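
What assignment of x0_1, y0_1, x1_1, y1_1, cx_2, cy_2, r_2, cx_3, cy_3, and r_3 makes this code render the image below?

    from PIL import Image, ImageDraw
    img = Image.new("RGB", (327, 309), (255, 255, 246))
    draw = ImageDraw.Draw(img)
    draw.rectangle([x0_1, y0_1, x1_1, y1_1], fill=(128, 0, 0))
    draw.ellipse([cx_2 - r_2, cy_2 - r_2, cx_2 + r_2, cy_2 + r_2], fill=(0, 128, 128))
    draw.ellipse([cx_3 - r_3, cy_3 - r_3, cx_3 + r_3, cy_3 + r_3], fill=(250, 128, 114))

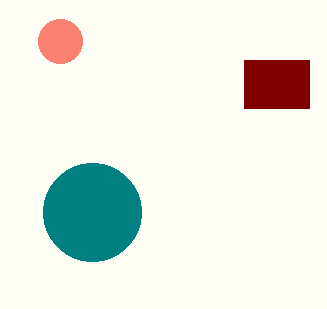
x0_1 = 244, y0_1 = 60, x1_1 = 309, y1_1 = 108, cx_2 = 92, cy_2 = 212, r_2 = 49, cx_3 = 60, cy_3 = 41, r_3 = 22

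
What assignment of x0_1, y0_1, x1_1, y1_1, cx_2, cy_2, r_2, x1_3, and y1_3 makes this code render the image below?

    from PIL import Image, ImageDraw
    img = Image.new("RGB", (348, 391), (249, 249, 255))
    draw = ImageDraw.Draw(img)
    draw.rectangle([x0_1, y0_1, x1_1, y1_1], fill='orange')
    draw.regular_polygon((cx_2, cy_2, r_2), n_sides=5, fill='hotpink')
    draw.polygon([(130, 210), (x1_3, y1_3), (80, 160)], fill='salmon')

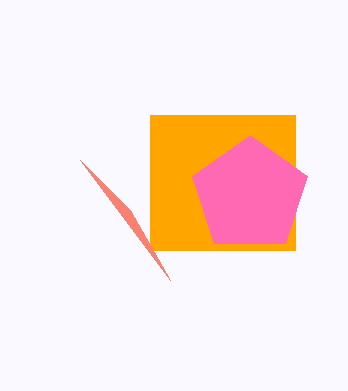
x0_1 = 150, y0_1 = 115, x1_1 = 295, y1_1 = 250, cx_2 = 250, cy_2 = 195, r_2 = 60, x1_3 = 170, y1_3 = 280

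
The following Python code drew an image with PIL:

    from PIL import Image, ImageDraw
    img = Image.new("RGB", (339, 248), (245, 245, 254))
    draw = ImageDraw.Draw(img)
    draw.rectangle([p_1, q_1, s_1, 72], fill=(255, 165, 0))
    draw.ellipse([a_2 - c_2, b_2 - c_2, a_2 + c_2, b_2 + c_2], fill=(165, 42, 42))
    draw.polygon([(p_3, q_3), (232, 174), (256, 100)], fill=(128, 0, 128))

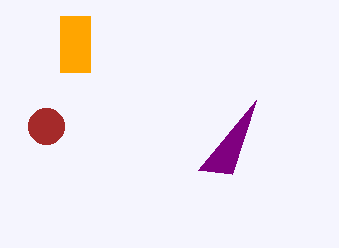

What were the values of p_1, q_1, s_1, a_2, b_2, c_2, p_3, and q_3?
p_1 = 60
q_1 = 16
s_1 = 90
a_2 = 46
b_2 = 126
c_2 = 18
p_3 = 198
q_3 = 170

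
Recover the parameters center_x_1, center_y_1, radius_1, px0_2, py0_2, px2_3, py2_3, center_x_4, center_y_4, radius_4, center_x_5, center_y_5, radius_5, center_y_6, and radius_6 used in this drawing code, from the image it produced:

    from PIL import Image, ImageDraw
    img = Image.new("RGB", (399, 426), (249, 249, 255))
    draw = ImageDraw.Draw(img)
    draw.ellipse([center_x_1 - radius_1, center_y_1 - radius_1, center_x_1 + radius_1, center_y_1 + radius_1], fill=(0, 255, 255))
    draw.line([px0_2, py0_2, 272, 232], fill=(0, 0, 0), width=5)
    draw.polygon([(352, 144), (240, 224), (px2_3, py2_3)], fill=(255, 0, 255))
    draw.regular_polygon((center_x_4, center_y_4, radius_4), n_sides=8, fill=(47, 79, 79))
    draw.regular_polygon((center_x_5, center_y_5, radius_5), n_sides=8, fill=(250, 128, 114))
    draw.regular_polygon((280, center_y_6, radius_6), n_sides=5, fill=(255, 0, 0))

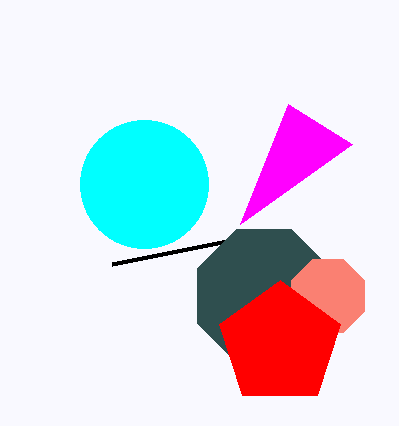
center_x_1 = 144; center_y_1 = 184; radius_1 = 64; px0_2 = 112; py0_2 = 264; px2_3 = 288; py2_3 = 104; center_x_4 = 264; center_y_4 = 296; radius_4 = 72; center_x_5 = 328; center_y_5 = 296; radius_5 = 40; center_y_6 = 344; radius_6 = 64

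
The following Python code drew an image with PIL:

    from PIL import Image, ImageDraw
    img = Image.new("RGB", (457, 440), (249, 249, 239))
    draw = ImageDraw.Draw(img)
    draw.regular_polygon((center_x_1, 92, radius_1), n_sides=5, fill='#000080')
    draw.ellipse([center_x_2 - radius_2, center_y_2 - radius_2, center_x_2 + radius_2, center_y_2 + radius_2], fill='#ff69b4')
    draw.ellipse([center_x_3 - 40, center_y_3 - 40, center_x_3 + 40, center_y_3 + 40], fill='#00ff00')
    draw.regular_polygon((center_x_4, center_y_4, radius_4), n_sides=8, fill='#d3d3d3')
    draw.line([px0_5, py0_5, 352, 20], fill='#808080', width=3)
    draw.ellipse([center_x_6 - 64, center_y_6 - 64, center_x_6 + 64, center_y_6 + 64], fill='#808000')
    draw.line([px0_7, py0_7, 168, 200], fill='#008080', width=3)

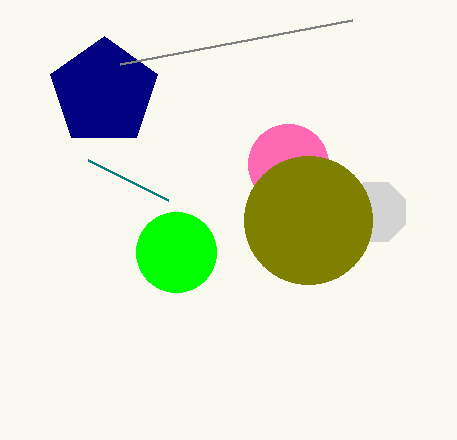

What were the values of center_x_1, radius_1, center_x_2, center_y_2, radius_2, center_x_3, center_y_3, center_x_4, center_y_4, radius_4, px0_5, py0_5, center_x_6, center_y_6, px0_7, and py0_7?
center_x_1 = 104
radius_1 = 56
center_x_2 = 288
center_y_2 = 164
radius_2 = 40
center_x_3 = 176
center_y_3 = 252
center_x_4 = 376
center_y_4 = 212
radius_4 = 32
px0_5 = 120
py0_5 = 64
center_x_6 = 308
center_y_6 = 220
px0_7 = 88
py0_7 = 160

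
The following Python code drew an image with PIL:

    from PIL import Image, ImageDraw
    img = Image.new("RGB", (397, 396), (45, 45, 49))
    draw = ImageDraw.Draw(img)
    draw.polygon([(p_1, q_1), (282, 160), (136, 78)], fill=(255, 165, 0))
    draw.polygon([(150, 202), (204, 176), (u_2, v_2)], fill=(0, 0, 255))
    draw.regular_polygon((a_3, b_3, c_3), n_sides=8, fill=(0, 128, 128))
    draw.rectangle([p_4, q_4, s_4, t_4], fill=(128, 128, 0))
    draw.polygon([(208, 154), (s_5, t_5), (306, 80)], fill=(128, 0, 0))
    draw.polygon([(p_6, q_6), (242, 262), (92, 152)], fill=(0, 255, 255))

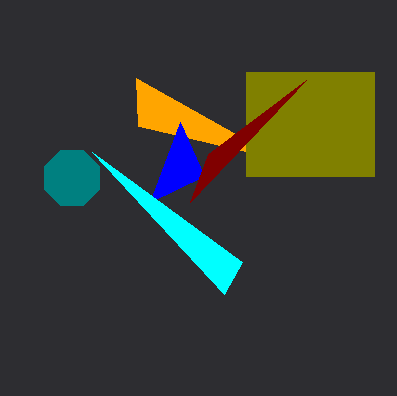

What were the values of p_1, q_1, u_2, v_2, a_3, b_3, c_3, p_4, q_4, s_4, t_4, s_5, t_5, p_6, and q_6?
p_1 = 138; q_1 = 126; u_2 = 180; v_2 = 122; a_3 = 72; b_3 = 178; c_3 = 30; p_4 = 246; q_4 = 72; s_4 = 374; t_4 = 176; s_5 = 190; t_5 = 202; p_6 = 224; q_6 = 294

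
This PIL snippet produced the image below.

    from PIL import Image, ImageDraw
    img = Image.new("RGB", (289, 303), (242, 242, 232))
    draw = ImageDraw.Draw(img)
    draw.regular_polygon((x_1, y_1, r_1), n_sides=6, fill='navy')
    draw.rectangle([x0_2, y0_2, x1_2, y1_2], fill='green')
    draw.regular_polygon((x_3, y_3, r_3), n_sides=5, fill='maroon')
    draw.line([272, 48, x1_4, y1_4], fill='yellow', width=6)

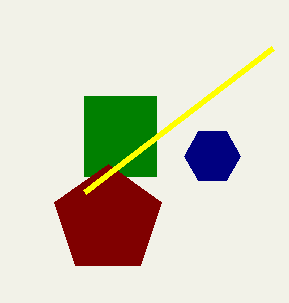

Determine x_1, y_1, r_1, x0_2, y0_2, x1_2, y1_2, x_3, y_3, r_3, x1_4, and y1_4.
x_1 = 212
y_1 = 156
r_1 = 28
x0_2 = 84
y0_2 = 96
x1_2 = 156
y1_2 = 176
x_3 = 108
y_3 = 220
r_3 = 56
x1_4 = 84
y1_4 = 192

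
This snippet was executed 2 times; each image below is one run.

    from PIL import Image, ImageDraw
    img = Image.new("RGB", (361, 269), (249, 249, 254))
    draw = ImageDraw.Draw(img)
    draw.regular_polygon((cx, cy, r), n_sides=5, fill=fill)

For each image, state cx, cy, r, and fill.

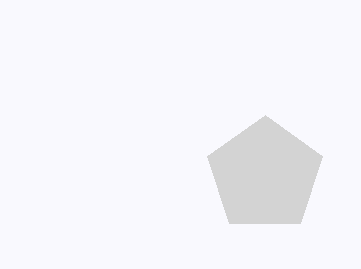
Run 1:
cx = 265; cy = 175; r = 60; fill = 'lightgray'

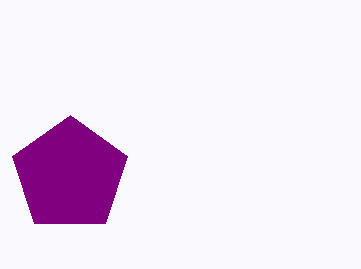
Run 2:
cx = 70; cy = 175; r = 60; fill = 'purple'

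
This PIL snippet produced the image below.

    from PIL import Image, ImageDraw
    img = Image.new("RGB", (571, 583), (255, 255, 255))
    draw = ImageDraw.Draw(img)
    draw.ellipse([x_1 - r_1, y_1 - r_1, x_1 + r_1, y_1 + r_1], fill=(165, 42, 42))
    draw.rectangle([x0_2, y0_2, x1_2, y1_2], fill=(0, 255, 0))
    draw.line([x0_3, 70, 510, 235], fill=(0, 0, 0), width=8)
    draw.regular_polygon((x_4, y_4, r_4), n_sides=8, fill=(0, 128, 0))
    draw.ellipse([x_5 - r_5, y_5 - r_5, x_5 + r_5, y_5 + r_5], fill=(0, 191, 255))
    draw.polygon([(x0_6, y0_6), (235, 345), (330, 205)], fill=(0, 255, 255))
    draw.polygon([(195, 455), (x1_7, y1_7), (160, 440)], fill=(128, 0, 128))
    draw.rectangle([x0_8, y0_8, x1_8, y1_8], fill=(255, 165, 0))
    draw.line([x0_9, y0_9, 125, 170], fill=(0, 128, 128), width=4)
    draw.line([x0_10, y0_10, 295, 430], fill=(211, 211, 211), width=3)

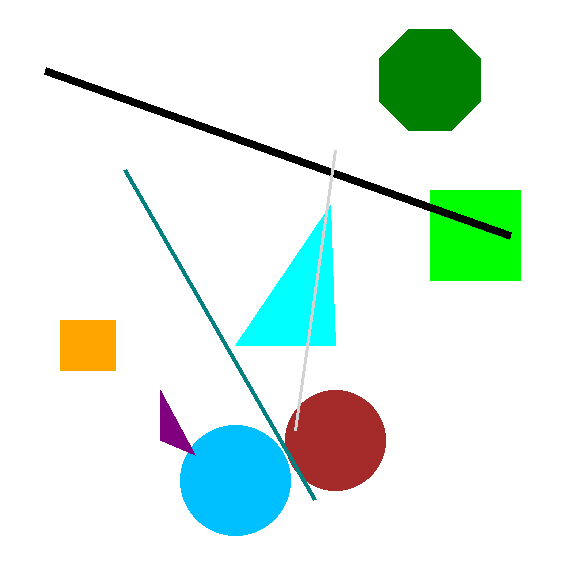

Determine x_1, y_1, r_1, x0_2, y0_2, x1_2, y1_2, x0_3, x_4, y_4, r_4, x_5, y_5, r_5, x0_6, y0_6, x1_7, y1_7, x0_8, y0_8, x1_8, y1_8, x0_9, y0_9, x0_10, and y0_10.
x_1 = 335; y_1 = 440; r_1 = 50; x0_2 = 430; y0_2 = 190; x1_2 = 520; y1_2 = 280; x0_3 = 45; x_4 = 430; y_4 = 80; r_4 = 55; x_5 = 235; y_5 = 480; r_5 = 55; x0_6 = 335; y0_6 = 345; x1_7 = 160; y1_7 = 390; x0_8 = 60; y0_8 = 320; x1_8 = 115; y1_8 = 370; x0_9 = 315; y0_9 = 500; x0_10 = 335; y0_10 = 150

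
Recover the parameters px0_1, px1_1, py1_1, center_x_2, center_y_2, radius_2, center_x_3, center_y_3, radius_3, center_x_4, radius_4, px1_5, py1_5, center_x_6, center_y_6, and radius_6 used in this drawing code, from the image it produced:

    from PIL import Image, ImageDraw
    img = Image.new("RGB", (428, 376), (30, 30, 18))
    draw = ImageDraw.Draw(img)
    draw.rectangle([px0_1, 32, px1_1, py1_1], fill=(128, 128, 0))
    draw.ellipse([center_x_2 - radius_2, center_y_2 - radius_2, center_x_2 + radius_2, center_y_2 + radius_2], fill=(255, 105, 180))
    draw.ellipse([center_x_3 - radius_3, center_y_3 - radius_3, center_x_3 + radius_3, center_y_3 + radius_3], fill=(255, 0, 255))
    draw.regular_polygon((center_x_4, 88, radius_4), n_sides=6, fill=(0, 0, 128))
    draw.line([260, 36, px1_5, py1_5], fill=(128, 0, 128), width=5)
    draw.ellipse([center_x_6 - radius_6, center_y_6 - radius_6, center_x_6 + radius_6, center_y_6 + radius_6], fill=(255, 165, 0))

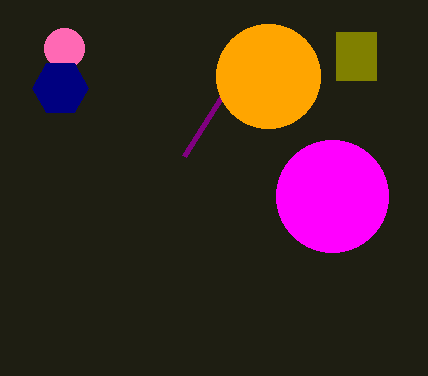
px0_1 = 336; px1_1 = 376; py1_1 = 80; center_x_2 = 64; center_y_2 = 48; radius_2 = 20; center_x_3 = 332; center_y_3 = 196; radius_3 = 56; center_x_4 = 60; radius_4 = 28; px1_5 = 184; py1_5 = 156; center_x_6 = 268; center_y_6 = 76; radius_6 = 52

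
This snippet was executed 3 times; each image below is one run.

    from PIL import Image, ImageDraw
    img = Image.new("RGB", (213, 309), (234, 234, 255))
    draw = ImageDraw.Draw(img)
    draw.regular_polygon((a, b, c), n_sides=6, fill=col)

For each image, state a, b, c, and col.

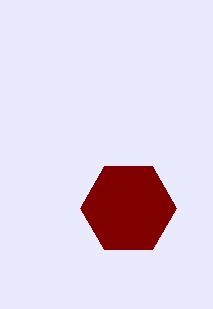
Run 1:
a = 128; b = 208; c = 48; col = 'maroon'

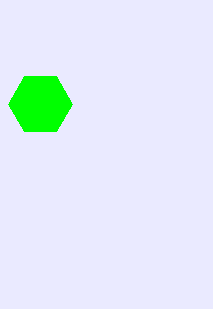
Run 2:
a = 40
b = 104
c = 32
col = 'lime'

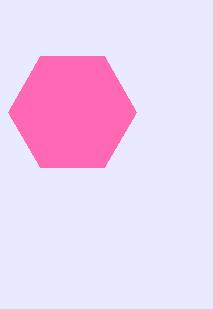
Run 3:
a = 72
b = 112
c = 64
col = 'hotpink'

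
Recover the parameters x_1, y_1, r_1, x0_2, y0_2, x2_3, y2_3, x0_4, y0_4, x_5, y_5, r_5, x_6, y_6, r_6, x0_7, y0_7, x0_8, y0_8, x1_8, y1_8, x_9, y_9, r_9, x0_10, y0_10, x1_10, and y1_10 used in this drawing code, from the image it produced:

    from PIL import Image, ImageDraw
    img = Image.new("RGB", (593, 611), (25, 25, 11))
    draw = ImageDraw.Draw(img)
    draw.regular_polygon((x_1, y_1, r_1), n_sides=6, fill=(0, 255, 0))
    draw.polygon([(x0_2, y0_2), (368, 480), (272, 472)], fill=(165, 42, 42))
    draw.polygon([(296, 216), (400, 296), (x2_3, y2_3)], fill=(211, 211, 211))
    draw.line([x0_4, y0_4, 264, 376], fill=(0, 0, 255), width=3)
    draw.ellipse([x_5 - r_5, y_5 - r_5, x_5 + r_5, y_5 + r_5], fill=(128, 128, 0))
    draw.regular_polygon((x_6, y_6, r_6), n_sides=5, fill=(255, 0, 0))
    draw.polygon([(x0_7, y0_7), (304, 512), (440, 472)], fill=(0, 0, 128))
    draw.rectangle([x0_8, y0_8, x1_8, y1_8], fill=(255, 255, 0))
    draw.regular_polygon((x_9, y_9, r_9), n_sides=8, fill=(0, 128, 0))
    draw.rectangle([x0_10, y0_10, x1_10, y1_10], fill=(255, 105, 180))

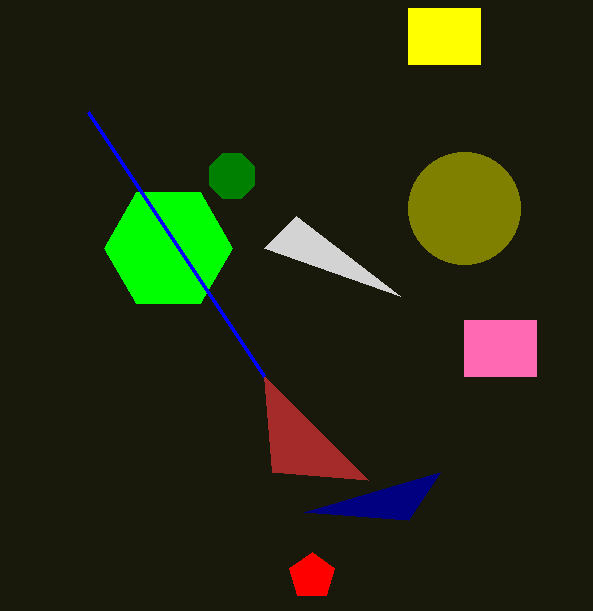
x_1 = 168; y_1 = 248; r_1 = 64; x0_2 = 264; y0_2 = 376; x2_3 = 264; y2_3 = 248; x0_4 = 88; y0_4 = 112; x_5 = 464; y_5 = 208; r_5 = 56; x_6 = 312; y_6 = 576; r_6 = 24; x0_7 = 408; y0_7 = 520; x0_8 = 408; y0_8 = 8; x1_8 = 480; y1_8 = 64; x_9 = 232; y_9 = 176; r_9 = 24; x0_10 = 464; y0_10 = 320; x1_10 = 536; y1_10 = 376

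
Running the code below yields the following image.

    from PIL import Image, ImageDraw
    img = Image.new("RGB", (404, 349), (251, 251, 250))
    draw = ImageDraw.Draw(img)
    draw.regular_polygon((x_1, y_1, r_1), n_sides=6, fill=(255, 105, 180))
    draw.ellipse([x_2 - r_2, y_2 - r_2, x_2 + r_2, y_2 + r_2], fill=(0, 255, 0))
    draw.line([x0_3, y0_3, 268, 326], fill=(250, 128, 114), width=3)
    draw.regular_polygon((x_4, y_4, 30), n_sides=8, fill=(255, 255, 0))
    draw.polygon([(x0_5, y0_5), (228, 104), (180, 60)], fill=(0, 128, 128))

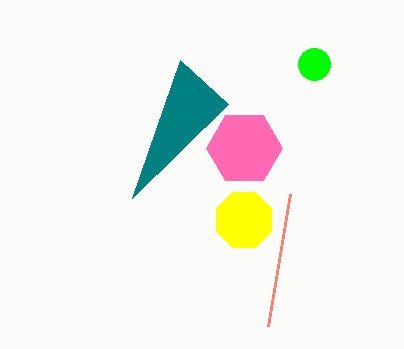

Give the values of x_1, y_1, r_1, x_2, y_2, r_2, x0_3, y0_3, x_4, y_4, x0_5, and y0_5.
x_1 = 244; y_1 = 148; r_1 = 38; x_2 = 314; y_2 = 64; r_2 = 16; x0_3 = 290; y0_3 = 194; x_4 = 244; y_4 = 220; x0_5 = 132; y0_5 = 198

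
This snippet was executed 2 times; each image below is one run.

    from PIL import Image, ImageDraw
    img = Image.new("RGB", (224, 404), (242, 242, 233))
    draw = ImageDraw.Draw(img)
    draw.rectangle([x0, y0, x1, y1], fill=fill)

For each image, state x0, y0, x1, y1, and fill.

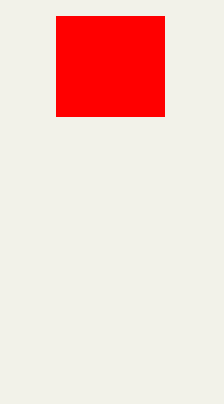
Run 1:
x0 = 56
y0 = 16
x1 = 164
y1 = 116
fill = 'red'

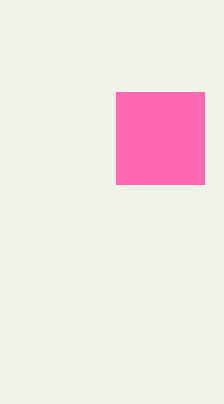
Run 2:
x0 = 116
y0 = 92
x1 = 204
y1 = 184
fill = 'hotpink'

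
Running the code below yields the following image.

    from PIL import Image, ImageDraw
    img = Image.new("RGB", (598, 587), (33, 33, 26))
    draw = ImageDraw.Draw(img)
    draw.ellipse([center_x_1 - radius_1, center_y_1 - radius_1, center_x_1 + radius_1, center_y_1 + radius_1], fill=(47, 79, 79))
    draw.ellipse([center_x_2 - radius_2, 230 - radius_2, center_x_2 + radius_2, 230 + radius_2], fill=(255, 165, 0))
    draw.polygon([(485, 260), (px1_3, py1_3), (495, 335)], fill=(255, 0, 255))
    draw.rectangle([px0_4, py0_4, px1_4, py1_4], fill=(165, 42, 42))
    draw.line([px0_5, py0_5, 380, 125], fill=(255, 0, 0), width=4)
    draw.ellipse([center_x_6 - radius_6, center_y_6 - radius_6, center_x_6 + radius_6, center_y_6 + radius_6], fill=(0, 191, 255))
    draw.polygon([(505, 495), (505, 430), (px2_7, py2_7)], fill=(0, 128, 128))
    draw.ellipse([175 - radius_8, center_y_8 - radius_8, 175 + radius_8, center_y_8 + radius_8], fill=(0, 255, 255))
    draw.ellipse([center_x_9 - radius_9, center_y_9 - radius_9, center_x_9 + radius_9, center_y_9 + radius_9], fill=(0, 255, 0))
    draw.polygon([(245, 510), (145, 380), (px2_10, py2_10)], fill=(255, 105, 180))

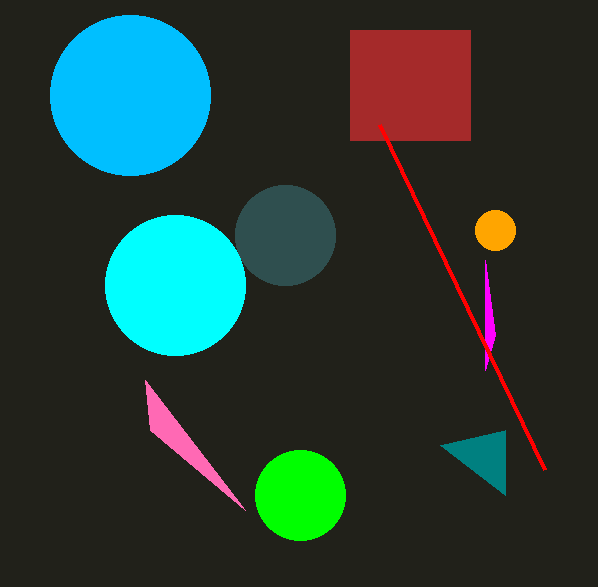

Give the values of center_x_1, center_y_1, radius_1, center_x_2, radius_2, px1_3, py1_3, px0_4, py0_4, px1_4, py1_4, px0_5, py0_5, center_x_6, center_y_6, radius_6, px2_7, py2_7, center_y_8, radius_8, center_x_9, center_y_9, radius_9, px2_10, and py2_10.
center_x_1 = 285, center_y_1 = 235, radius_1 = 50, center_x_2 = 495, radius_2 = 20, px1_3 = 485, py1_3 = 370, px0_4 = 350, py0_4 = 30, px1_4 = 470, py1_4 = 140, px0_5 = 545, py0_5 = 470, center_x_6 = 130, center_y_6 = 95, radius_6 = 80, px2_7 = 440, py2_7 = 445, center_y_8 = 285, radius_8 = 70, center_x_9 = 300, center_y_9 = 495, radius_9 = 45, px2_10 = 150, py2_10 = 430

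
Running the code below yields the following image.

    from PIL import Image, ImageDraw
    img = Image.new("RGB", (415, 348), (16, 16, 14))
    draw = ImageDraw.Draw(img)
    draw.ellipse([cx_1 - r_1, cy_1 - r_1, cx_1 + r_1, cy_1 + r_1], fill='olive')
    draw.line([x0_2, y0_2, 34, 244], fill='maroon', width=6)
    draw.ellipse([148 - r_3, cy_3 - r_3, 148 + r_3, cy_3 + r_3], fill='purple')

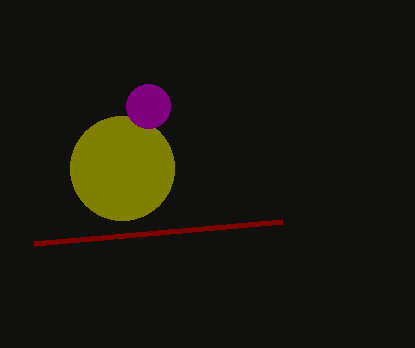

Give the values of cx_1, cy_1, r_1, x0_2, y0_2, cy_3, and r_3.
cx_1 = 122
cy_1 = 168
r_1 = 52
x0_2 = 282
y0_2 = 222
cy_3 = 106
r_3 = 22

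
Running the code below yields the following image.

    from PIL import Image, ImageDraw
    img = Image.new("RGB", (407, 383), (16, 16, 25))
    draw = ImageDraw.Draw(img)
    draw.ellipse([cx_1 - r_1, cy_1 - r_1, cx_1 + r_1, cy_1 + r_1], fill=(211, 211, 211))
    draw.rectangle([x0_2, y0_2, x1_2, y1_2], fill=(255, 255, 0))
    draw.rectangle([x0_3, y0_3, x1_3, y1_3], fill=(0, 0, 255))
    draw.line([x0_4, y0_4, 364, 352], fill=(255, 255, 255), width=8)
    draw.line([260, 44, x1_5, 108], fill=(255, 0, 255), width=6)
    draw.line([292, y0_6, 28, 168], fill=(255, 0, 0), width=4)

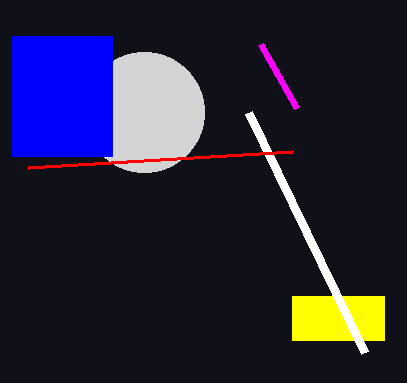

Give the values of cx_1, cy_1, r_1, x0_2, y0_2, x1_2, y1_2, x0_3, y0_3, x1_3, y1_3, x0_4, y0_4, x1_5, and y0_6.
cx_1 = 144; cy_1 = 112; r_1 = 60; x0_2 = 292; y0_2 = 296; x1_2 = 384; y1_2 = 340; x0_3 = 12; y0_3 = 36; x1_3 = 112; y1_3 = 156; x0_4 = 248; y0_4 = 112; x1_5 = 296; y0_6 = 152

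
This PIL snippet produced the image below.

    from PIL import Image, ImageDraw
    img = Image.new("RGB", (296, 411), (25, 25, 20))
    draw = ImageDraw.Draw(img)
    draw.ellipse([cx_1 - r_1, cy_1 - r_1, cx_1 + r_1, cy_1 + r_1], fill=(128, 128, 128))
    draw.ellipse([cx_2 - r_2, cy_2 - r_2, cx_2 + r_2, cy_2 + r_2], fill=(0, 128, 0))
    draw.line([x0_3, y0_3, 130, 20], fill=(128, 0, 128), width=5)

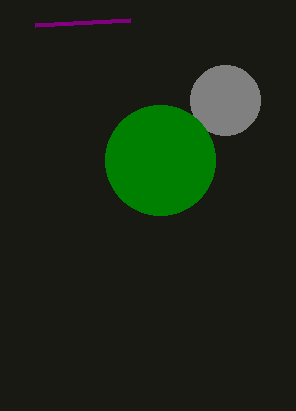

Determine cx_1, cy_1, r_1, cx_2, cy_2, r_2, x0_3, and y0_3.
cx_1 = 225, cy_1 = 100, r_1 = 35, cx_2 = 160, cy_2 = 160, r_2 = 55, x0_3 = 35, y0_3 = 25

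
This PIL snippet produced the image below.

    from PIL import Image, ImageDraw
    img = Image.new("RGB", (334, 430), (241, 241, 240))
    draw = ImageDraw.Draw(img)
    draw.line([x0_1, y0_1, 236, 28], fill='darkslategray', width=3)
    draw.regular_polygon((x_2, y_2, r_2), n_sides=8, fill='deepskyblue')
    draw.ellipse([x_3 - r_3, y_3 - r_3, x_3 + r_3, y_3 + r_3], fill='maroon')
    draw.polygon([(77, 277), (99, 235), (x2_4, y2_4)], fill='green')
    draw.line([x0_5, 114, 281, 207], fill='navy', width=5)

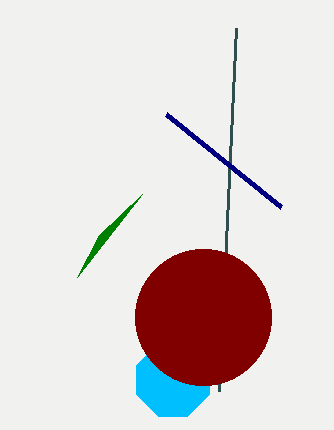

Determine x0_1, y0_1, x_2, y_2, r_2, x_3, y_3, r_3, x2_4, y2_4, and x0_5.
x0_1 = 219, y0_1 = 391, x_2 = 173, y_2 = 380, r_2 = 39, x_3 = 203, y_3 = 317, r_3 = 68, x2_4 = 142, y2_4 = 194, x0_5 = 166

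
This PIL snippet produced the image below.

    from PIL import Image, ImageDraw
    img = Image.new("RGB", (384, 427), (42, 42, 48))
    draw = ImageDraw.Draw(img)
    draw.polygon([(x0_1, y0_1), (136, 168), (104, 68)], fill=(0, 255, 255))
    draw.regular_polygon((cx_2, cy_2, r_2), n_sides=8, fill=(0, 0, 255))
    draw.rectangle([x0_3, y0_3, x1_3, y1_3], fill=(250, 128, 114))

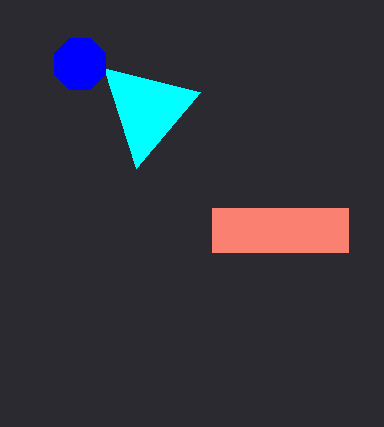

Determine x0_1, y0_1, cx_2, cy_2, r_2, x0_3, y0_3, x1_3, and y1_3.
x0_1 = 200, y0_1 = 92, cx_2 = 80, cy_2 = 64, r_2 = 28, x0_3 = 212, y0_3 = 208, x1_3 = 348, y1_3 = 252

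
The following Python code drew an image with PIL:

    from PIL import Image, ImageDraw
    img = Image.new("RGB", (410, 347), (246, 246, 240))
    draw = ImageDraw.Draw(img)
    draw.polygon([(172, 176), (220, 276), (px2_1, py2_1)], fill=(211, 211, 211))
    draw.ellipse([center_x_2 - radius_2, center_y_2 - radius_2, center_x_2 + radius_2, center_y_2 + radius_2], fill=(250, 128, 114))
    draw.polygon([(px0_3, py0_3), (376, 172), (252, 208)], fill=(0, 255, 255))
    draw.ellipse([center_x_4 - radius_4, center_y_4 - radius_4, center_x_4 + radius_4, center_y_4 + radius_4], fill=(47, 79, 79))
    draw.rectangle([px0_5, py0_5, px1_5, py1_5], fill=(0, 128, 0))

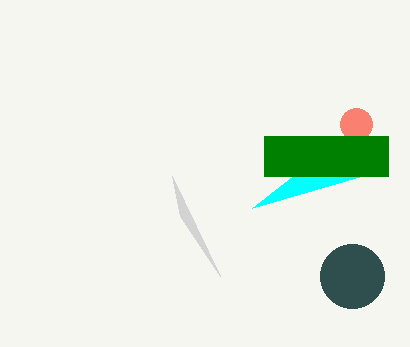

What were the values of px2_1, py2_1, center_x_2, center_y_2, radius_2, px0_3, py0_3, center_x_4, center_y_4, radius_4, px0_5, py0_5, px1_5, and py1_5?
px2_1 = 180; py2_1 = 216; center_x_2 = 356; center_y_2 = 124; radius_2 = 16; px0_3 = 344; py0_3 = 136; center_x_4 = 352; center_y_4 = 276; radius_4 = 32; px0_5 = 264; py0_5 = 136; px1_5 = 388; py1_5 = 176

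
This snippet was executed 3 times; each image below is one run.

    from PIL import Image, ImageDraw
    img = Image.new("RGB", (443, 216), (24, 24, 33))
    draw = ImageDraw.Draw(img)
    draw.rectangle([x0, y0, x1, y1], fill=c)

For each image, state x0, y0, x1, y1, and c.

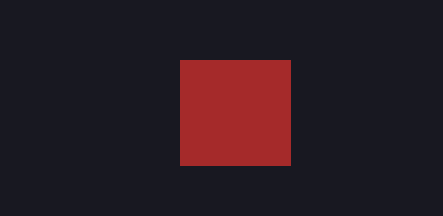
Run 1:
x0 = 180
y0 = 60
x1 = 290
y1 = 165
c = 'brown'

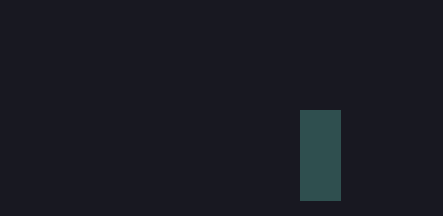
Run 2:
x0 = 300; y0 = 110; x1 = 340; y1 = 200; c = 'darkslategray'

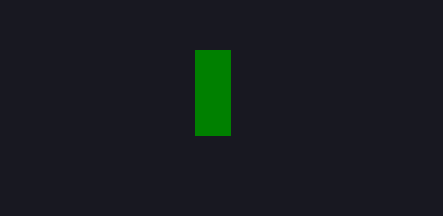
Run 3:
x0 = 195, y0 = 50, x1 = 230, y1 = 135, c = 'green'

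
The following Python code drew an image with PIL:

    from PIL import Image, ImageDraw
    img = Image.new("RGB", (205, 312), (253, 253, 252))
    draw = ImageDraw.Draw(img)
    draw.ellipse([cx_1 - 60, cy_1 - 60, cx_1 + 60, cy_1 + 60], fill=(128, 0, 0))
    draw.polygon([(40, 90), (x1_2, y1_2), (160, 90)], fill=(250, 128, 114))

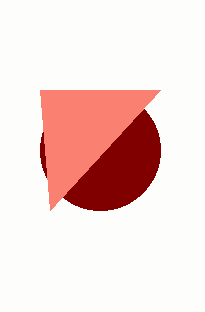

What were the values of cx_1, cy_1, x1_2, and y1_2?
cx_1 = 100, cy_1 = 150, x1_2 = 50, y1_2 = 210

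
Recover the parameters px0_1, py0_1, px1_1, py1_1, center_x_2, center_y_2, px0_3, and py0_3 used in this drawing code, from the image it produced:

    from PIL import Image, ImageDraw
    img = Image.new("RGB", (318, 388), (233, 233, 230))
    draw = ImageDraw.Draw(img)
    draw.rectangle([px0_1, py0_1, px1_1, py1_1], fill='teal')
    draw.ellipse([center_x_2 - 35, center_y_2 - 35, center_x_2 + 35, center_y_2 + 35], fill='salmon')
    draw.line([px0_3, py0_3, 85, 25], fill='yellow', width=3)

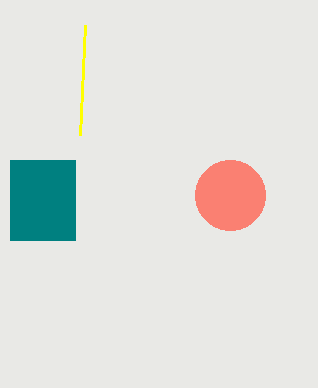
px0_1 = 10; py0_1 = 160; px1_1 = 75; py1_1 = 240; center_x_2 = 230; center_y_2 = 195; px0_3 = 80; py0_3 = 135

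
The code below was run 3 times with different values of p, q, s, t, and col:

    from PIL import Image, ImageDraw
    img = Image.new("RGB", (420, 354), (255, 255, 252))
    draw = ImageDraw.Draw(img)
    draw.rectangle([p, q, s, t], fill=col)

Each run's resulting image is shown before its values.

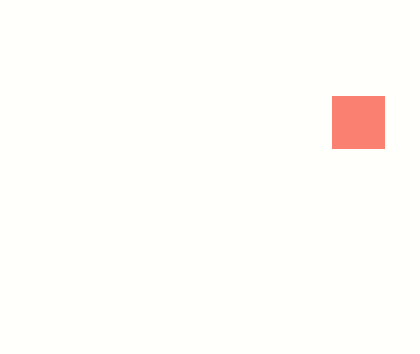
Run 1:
p = 332; q = 96; s = 384; t = 148; col = 'salmon'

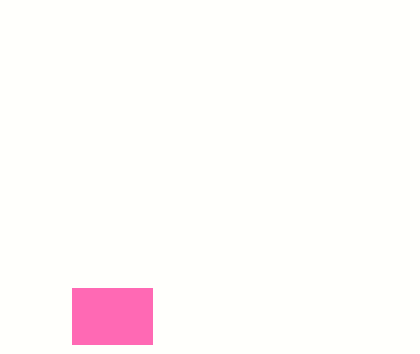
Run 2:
p = 72, q = 288, s = 152, t = 344, col = 'hotpink'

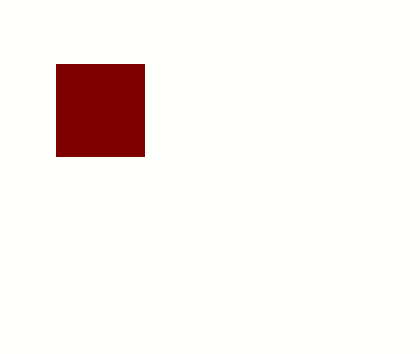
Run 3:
p = 56, q = 64, s = 144, t = 156, col = 'maroon'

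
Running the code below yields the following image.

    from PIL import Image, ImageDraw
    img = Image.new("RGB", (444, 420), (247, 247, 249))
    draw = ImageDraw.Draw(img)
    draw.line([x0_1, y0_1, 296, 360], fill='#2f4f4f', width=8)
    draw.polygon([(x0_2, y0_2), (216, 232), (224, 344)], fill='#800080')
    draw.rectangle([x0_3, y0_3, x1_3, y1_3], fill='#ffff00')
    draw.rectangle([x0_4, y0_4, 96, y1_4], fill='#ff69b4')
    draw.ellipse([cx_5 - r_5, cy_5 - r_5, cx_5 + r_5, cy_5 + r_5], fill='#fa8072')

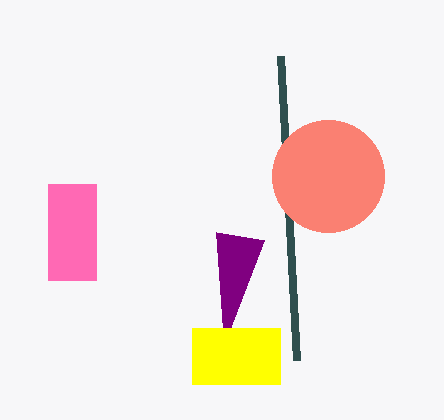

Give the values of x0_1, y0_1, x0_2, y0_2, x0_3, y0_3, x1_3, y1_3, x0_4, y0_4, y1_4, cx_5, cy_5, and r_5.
x0_1 = 280
y0_1 = 56
x0_2 = 264
y0_2 = 240
x0_3 = 192
y0_3 = 328
x1_3 = 280
y1_3 = 384
x0_4 = 48
y0_4 = 184
y1_4 = 280
cx_5 = 328
cy_5 = 176
r_5 = 56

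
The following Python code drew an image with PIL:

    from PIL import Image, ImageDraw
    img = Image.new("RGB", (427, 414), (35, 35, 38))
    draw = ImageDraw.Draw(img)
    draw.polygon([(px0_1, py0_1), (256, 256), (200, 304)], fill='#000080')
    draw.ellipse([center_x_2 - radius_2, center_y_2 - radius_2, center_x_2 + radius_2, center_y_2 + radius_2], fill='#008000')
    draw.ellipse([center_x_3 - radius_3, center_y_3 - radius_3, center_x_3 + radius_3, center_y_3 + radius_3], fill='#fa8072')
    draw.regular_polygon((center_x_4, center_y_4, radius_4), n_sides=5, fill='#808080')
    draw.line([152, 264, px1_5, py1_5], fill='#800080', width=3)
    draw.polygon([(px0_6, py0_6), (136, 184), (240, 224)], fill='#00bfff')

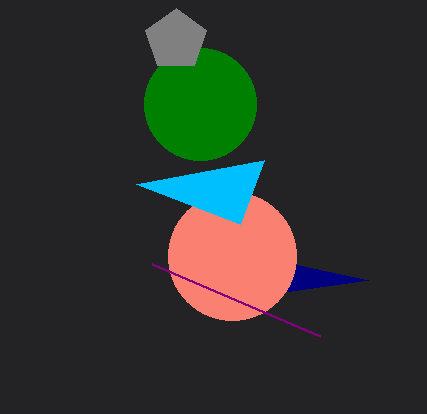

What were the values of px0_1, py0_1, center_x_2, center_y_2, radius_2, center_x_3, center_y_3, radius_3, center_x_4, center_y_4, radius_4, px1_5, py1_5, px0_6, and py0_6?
px0_1 = 368, py0_1 = 280, center_x_2 = 200, center_y_2 = 104, radius_2 = 56, center_x_3 = 232, center_y_3 = 256, radius_3 = 64, center_x_4 = 176, center_y_4 = 40, radius_4 = 32, px1_5 = 320, py1_5 = 336, px0_6 = 264, py0_6 = 160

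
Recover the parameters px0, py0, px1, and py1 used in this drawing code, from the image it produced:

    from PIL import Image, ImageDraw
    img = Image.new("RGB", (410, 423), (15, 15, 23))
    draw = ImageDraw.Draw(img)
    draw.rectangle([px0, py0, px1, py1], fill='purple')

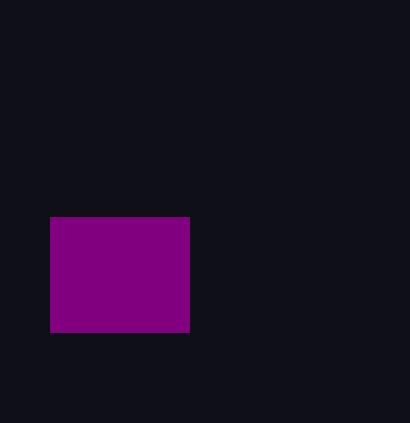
px0 = 50; py0 = 217; px1 = 189; py1 = 332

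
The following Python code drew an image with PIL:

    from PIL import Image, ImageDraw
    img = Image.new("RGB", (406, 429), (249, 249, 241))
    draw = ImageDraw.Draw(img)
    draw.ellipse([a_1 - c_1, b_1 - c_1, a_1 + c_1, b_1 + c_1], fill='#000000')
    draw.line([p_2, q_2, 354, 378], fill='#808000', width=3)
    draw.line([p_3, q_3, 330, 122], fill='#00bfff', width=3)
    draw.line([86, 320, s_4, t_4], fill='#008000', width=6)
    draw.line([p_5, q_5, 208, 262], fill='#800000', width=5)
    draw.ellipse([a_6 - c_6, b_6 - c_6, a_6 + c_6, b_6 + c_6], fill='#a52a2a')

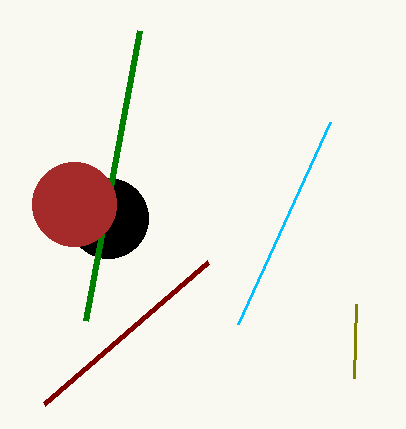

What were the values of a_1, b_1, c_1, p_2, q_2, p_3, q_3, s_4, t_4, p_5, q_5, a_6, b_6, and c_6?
a_1 = 108
b_1 = 218
c_1 = 40
p_2 = 356
q_2 = 304
p_3 = 238
q_3 = 324
s_4 = 140
t_4 = 30
p_5 = 44
q_5 = 404
a_6 = 74
b_6 = 204
c_6 = 42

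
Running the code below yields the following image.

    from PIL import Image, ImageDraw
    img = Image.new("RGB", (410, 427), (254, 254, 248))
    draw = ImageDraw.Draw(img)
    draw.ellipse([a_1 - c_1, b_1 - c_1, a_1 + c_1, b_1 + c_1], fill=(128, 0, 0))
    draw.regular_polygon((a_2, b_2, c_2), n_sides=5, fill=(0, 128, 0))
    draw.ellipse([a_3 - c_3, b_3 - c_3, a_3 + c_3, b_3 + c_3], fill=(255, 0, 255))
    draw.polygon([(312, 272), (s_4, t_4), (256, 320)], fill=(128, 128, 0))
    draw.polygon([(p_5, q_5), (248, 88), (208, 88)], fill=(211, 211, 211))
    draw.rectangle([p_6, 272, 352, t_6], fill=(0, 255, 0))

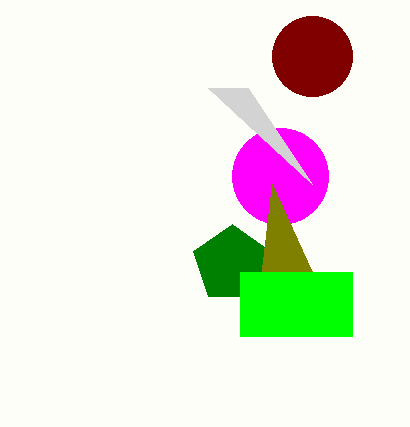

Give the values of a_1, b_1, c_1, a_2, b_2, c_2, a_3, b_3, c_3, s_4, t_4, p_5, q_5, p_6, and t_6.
a_1 = 312; b_1 = 56; c_1 = 40; a_2 = 232; b_2 = 264; c_2 = 40; a_3 = 280; b_3 = 176; c_3 = 48; s_4 = 272; t_4 = 184; p_5 = 312; q_5 = 184; p_6 = 240; t_6 = 336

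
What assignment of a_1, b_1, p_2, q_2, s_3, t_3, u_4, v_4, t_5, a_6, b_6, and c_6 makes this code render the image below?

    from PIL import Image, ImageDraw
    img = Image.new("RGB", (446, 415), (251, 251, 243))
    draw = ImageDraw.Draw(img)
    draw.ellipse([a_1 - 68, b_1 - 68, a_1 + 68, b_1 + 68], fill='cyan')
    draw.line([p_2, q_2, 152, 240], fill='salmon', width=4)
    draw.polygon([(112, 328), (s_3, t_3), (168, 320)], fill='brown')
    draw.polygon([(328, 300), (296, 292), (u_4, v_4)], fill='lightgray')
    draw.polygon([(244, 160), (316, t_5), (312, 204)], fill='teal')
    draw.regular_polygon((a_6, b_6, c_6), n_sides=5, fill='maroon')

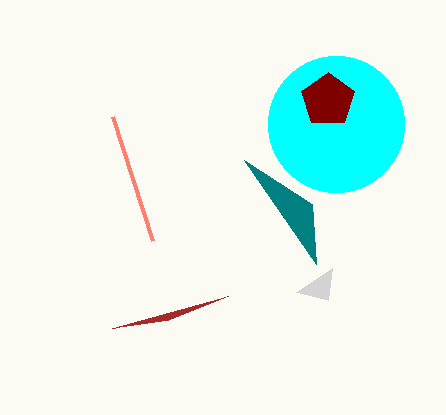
a_1 = 336, b_1 = 124, p_2 = 112, q_2 = 116, s_3 = 228, t_3 = 296, u_4 = 332, v_4 = 268, t_5 = 264, a_6 = 328, b_6 = 100, c_6 = 28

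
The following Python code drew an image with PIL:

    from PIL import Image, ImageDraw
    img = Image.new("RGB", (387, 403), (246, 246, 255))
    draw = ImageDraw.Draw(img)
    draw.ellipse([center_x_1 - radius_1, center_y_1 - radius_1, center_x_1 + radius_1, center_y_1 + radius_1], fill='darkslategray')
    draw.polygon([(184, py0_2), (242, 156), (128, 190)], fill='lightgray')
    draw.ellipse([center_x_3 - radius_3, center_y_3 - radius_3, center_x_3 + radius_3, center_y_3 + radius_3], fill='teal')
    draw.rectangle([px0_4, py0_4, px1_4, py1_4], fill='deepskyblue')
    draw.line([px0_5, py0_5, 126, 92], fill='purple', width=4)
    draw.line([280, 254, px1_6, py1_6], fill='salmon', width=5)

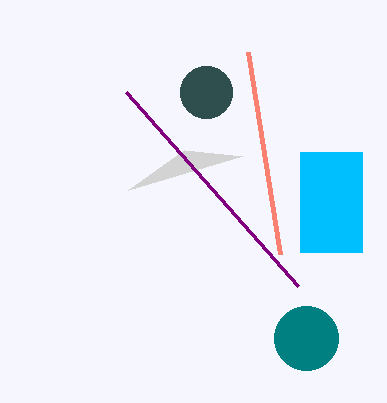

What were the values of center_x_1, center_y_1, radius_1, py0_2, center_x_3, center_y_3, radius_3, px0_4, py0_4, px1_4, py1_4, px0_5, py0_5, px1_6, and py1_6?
center_x_1 = 206
center_y_1 = 92
radius_1 = 26
py0_2 = 150
center_x_3 = 306
center_y_3 = 338
radius_3 = 32
px0_4 = 300
py0_4 = 152
px1_4 = 362
py1_4 = 252
px0_5 = 298
py0_5 = 286
px1_6 = 248
py1_6 = 52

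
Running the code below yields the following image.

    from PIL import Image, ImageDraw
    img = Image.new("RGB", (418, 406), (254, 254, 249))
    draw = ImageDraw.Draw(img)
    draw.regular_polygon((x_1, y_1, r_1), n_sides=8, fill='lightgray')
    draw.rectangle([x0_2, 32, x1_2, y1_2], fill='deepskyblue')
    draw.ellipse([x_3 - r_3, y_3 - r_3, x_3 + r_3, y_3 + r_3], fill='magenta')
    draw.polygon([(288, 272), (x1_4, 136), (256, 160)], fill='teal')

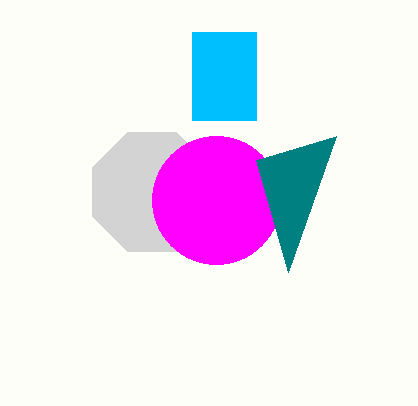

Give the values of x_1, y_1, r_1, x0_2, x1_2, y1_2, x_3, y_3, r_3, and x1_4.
x_1 = 152; y_1 = 192; r_1 = 64; x0_2 = 192; x1_2 = 256; y1_2 = 120; x_3 = 216; y_3 = 200; r_3 = 64; x1_4 = 336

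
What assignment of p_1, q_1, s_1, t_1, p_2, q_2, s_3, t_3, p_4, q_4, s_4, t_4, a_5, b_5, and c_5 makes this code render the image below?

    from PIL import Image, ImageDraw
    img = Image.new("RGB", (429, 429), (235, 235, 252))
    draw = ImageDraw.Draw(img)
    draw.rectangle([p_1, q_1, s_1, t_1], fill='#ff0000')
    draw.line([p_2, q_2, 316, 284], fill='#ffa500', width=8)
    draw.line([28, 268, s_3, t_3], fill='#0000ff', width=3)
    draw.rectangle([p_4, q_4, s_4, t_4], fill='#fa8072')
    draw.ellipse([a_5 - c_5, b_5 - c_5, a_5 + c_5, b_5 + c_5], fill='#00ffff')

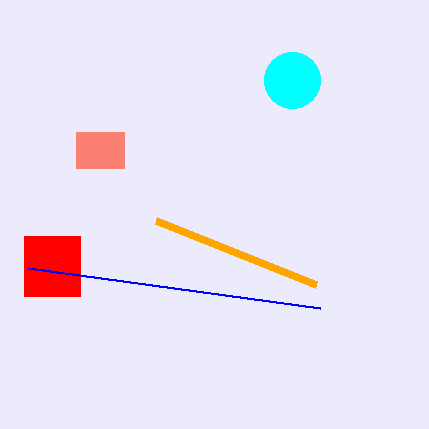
p_1 = 24
q_1 = 236
s_1 = 80
t_1 = 296
p_2 = 156
q_2 = 220
s_3 = 320
t_3 = 308
p_4 = 76
q_4 = 132
s_4 = 124
t_4 = 168
a_5 = 292
b_5 = 80
c_5 = 28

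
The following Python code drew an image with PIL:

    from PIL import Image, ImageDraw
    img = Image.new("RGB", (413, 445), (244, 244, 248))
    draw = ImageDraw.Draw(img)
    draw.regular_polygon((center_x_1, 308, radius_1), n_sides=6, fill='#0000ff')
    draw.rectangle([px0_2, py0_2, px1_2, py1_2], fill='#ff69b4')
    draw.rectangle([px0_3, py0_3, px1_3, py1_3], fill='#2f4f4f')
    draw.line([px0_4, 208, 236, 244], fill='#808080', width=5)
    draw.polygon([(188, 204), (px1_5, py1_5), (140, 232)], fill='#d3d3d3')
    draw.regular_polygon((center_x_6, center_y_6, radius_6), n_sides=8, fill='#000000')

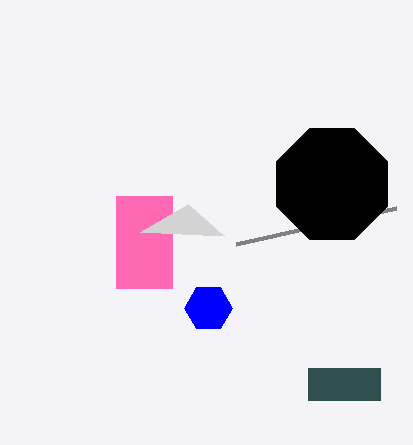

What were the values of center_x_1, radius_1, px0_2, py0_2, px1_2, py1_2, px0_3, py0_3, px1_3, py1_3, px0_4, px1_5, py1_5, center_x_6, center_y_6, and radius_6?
center_x_1 = 208
radius_1 = 24
px0_2 = 116
py0_2 = 196
px1_2 = 172
py1_2 = 288
px0_3 = 308
py0_3 = 368
px1_3 = 380
py1_3 = 400
px0_4 = 396
px1_5 = 224
py1_5 = 236
center_x_6 = 332
center_y_6 = 184
radius_6 = 60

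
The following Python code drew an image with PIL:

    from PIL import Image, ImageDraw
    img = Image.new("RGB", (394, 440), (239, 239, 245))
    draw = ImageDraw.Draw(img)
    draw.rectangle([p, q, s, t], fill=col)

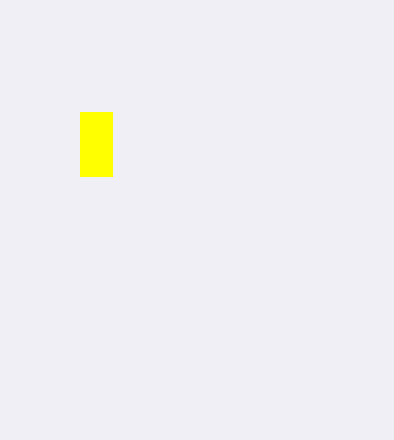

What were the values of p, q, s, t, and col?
p = 80, q = 112, s = 112, t = 176, col = 'yellow'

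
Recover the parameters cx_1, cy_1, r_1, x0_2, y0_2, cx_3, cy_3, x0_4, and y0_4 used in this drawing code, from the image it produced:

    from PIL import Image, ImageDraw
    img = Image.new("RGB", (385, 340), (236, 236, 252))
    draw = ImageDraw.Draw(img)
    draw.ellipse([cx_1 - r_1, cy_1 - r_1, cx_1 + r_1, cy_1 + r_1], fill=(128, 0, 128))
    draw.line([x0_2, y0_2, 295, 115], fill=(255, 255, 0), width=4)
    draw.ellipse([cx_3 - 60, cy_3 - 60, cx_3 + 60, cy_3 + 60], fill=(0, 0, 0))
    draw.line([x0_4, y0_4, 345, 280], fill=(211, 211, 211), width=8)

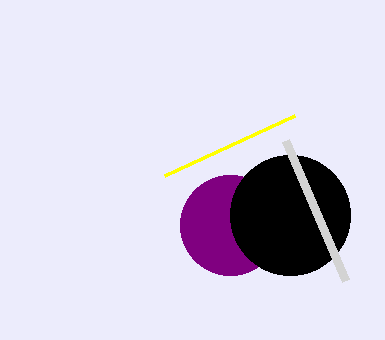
cx_1 = 230
cy_1 = 225
r_1 = 50
x0_2 = 165
y0_2 = 175
cx_3 = 290
cy_3 = 215
x0_4 = 285
y0_4 = 140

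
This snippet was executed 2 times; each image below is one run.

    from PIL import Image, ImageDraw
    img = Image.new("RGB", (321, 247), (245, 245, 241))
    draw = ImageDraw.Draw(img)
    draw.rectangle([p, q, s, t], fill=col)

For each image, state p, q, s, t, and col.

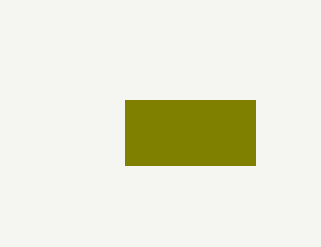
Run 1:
p = 125, q = 100, s = 255, t = 165, col = 'olive'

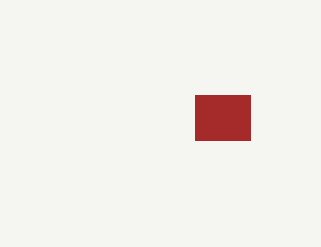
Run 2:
p = 195, q = 95, s = 250, t = 140, col = 'brown'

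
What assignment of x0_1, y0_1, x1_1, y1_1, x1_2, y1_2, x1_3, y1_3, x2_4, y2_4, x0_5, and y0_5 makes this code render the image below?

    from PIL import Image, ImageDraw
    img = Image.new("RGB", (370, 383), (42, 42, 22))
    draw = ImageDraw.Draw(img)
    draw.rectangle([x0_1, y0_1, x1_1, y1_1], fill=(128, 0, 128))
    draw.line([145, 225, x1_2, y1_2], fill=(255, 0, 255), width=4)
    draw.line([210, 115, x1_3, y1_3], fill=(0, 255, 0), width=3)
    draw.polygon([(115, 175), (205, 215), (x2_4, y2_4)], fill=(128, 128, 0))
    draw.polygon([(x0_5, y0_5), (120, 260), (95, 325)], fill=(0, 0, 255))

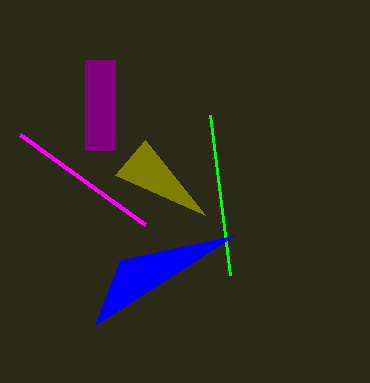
x0_1 = 85
y0_1 = 60
x1_1 = 115
y1_1 = 150
x1_2 = 20
y1_2 = 135
x1_3 = 230
y1_3 = 275
x2_4 = 145
y2_4 = 140
x0_5 = 235
y0_5 = 235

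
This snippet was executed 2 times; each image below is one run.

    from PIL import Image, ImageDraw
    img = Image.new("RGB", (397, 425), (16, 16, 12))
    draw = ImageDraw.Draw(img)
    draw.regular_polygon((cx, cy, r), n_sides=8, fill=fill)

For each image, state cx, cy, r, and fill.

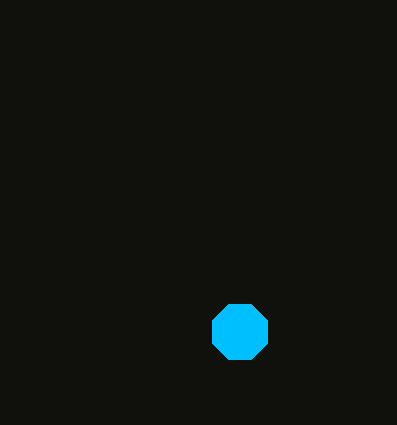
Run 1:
cx = 240, cy = 332, r = 30, fill = 'deepskyblue'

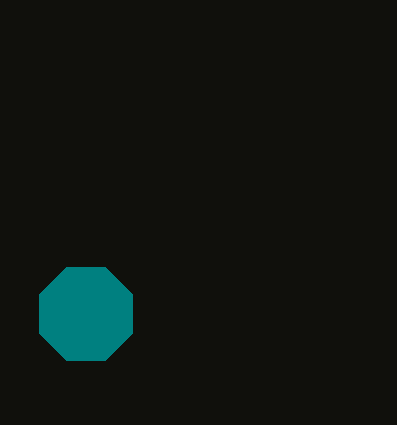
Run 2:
cx = 86; cy = 314; r = 50; fill = 'teal'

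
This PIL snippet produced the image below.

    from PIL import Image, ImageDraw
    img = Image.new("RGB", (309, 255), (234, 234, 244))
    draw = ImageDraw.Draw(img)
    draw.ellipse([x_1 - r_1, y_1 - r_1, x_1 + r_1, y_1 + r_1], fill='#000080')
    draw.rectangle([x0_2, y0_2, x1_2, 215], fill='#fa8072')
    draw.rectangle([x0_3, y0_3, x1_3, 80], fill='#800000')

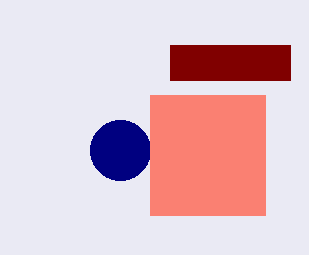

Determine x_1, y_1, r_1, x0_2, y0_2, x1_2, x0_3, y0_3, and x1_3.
x_1 = 120, y_1 = 150, r_1 = 30, x0_2 = 150, y0_2 = 95, x1_2 = 265, x0_3 = 170, y0_3 = 45, x1_3 = 290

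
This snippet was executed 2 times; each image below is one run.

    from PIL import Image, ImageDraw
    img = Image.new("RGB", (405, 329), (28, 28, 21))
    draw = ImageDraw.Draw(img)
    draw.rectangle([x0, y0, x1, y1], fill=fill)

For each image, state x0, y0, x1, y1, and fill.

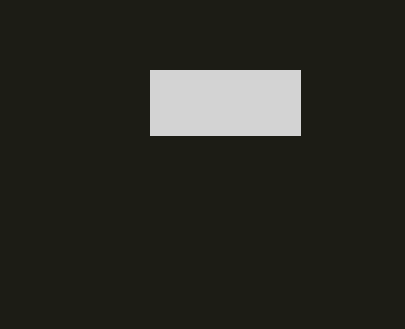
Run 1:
x0 = 150; y0 = 70; x1 = 300; y1 = 135; fill = 'lightgray'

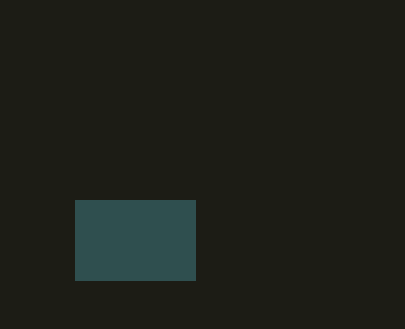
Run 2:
x0 = 75, y0 = 200, x1 = 195, y1 = 280, fill = 'darkslategray'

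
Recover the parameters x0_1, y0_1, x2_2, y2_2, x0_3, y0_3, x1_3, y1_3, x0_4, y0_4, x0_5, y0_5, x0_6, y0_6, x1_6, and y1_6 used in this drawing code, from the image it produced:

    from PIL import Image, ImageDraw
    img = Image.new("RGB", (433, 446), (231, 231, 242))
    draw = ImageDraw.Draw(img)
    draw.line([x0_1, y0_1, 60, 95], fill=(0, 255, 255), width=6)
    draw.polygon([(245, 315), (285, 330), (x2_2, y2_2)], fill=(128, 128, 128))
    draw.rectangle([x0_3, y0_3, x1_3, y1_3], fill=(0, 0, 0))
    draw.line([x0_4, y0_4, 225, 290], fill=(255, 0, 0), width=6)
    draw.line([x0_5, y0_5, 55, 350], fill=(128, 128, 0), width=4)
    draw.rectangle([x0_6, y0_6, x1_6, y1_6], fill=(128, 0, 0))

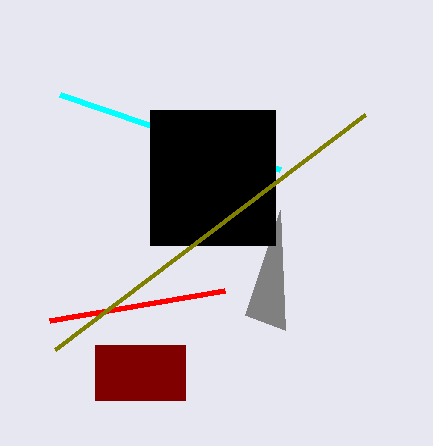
x0_1 = 280, y0_1 = 170, x2_2 = 280, y2_2 = 210, x0_3 = 150, y0_3 = 110, x1_3 = 275, y1_3 = 245, x0_4 = 50, y0_4 = 320, x0_5 = 365, y0_5 = 115, x0_6 = 95, y0_6 = 345, x1_6 = 185, y1_6 = 400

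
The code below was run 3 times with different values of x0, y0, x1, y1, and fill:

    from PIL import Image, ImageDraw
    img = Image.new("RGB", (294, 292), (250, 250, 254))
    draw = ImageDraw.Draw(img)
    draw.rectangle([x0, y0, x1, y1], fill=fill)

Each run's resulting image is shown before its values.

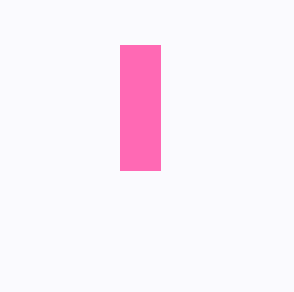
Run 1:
x0 = 120, y0 = 45, x1 = 160, y1 = 170, fill = 'hotpink'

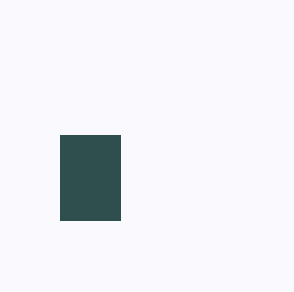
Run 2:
x0 = 60; y0 = 135; x1 = 120; y1 = 220; fill = 'darkslategray'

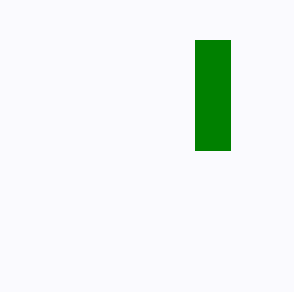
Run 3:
x0 = 195; y0 = 40; x1 = 230; y1 = 150; fill = 'green'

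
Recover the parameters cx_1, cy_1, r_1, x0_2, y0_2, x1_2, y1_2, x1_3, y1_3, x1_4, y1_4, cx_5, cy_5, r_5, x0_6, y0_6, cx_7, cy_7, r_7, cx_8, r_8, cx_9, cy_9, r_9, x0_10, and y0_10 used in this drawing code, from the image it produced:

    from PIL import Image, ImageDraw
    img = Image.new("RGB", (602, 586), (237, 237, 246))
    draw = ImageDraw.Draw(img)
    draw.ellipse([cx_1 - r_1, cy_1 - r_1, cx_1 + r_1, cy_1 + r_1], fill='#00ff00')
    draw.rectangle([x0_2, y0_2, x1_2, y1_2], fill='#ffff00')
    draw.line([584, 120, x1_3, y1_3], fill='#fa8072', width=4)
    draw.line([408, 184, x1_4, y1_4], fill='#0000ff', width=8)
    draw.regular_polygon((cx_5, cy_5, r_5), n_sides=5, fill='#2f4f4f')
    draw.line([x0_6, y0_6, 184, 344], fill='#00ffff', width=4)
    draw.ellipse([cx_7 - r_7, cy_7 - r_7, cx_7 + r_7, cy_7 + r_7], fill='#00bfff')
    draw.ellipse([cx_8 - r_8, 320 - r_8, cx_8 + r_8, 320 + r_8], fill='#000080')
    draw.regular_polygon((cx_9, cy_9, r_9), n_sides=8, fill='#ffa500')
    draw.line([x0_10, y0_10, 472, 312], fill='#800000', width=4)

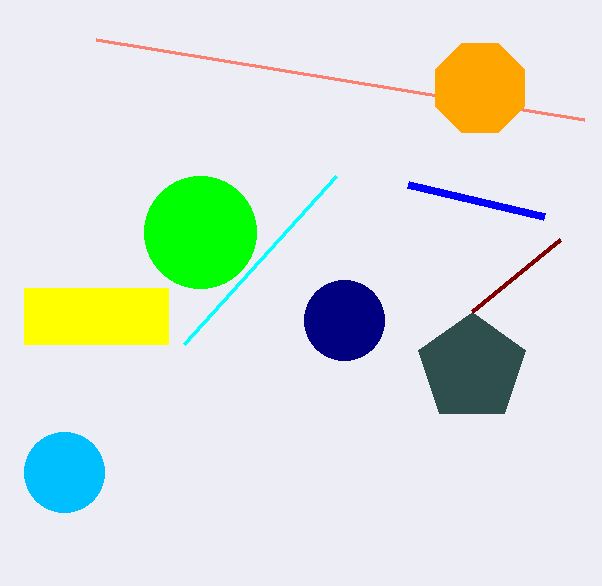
cx_1 = 200, cy_1 = 232, r_1 = 56, x0_2 = 24, y0_2 = 288, x1_2 = 168, y1_2 = 344, x1_3 = 96, y1_3 = 40, x1_4 = 544, y1_4 = 216, cx_5 = 472, cy_5 = 368, r_5 = 56, x0_6 = 336, y0_6 = 176, cx_7 = 64, cy_7 = 472, r_7 = 40, cx_8 = 344, r_8 = 40, cx_9 = 480, cy_9 = 88, r_9 = 48, x0_10 = 560, y0_10 = 240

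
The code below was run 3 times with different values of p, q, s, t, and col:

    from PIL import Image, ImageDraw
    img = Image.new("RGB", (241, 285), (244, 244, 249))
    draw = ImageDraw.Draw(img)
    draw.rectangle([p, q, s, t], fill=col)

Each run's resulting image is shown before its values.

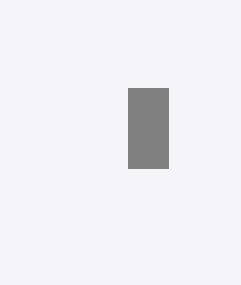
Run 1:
p = 128
q = 88
s = 168
t = 168
col = 'gray'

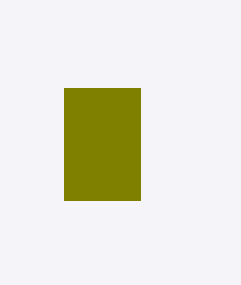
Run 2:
p = 64
q = 88
s = 140
t = 200
col = 'olive'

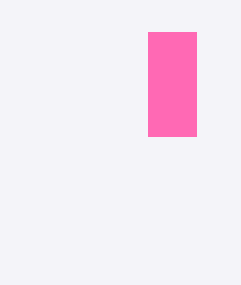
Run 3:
p = 148
q = 32
s = 196
t = 136
col = 'hotpink'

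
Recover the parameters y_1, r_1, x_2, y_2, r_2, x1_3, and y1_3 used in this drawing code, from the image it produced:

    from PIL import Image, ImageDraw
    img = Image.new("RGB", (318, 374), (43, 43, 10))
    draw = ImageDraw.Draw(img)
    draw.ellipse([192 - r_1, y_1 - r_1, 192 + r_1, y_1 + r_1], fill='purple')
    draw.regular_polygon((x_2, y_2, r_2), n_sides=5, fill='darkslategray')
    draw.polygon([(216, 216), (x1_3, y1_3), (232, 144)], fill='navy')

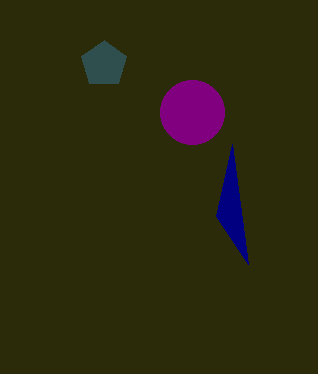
y_1 = 112
r_1 = 32
x_2 = 104
y_2 = 64
r_2 = 24
x1_3 = 248
y1_3 = 264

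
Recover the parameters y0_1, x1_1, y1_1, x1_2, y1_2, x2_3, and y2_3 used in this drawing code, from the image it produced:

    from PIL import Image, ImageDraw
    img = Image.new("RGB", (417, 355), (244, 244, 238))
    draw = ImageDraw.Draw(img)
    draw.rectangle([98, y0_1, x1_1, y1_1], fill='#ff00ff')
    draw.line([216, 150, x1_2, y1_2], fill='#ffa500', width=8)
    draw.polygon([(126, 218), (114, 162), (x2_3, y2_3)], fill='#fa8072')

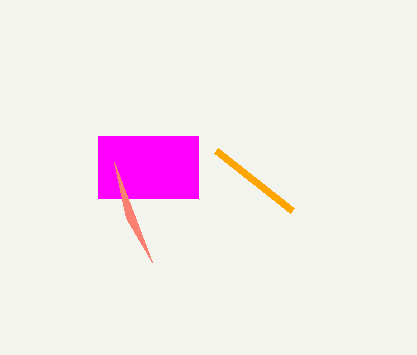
y0_1 = 136
x1_1 = 198
y1_1 = 198
x1_2 = 292
y1_2 = 210
x2_3 = 152
y2_3 = 262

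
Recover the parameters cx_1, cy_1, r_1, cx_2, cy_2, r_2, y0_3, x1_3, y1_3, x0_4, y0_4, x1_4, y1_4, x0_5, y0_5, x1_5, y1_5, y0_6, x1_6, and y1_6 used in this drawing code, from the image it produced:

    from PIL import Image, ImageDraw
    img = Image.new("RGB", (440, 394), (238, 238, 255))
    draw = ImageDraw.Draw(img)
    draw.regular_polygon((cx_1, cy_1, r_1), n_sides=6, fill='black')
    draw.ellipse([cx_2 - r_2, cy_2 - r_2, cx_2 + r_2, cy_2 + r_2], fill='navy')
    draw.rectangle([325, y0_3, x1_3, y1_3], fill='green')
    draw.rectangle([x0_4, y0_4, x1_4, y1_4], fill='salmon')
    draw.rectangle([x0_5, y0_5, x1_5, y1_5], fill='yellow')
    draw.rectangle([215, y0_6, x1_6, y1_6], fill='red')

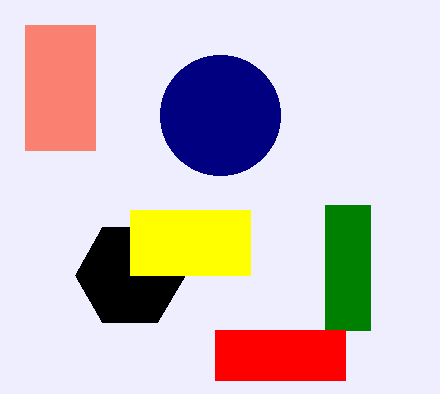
cx_1 = 130
cy_1 = 275
r_1 = 55
cx_2 = 220
cy_2 = 115
r_2 = 60
y0_3 = 205
x1_3 = 370
y1_3 = 330
x0_4 = 25
y0_4 = 25
x1_4 = 95
y1_4 = 150
x0_5 = 130
y0_5 = 210
x1_5 = 250
y1_5 = 275
y0_6 = 330
x1_6 = 345
y1_6 = 380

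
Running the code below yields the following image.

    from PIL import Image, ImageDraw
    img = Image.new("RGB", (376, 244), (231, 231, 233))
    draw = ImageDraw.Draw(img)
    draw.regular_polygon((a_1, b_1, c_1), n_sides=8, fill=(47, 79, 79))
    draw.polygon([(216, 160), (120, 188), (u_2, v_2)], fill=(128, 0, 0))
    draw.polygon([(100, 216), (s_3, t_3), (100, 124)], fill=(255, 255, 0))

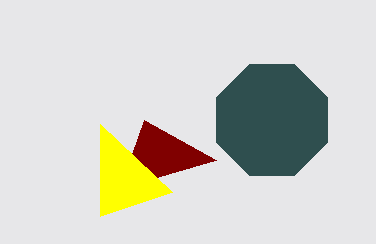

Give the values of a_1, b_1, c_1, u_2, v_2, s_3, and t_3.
a_1 = 272, b_1 = 120, c_1 = 60, u_2 = 144, v_2 = 120, s_3 = 172, t_3 = 192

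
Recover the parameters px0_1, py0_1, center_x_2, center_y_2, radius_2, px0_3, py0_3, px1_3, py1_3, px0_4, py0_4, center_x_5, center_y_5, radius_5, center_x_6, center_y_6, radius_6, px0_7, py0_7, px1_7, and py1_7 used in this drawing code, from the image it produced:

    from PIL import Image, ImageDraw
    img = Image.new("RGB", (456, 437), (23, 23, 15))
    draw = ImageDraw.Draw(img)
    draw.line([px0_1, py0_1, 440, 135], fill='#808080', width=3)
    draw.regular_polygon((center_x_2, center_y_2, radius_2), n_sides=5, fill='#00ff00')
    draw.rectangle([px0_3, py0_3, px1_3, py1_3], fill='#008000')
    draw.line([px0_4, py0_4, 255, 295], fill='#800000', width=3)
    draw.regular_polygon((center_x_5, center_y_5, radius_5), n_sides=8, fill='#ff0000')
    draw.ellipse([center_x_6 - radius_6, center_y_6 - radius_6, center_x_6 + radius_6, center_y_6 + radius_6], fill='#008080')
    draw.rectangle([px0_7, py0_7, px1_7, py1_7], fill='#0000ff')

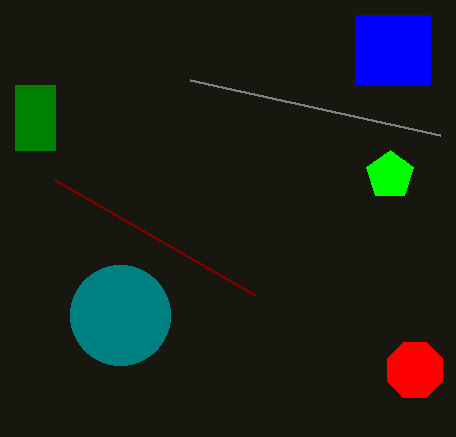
px0_1 = 190, py0_1 = 80, center_x_2 = 390, center_y_2 = 175, radius_2 = 25, px0_3 = 15, py0_3 = 85, px1_3 = 55, py1_3 = 150, px0_4 = 55, py0_4 = 180, center_x_5 = 415, center_y_5 = 370, radius_5 = 30, center_x_6 = 120, center_y_6 = 315, radius_6 = 50, px0_7 = 355, py0_7 = 15, px1_7 = 430, py1_7 = 85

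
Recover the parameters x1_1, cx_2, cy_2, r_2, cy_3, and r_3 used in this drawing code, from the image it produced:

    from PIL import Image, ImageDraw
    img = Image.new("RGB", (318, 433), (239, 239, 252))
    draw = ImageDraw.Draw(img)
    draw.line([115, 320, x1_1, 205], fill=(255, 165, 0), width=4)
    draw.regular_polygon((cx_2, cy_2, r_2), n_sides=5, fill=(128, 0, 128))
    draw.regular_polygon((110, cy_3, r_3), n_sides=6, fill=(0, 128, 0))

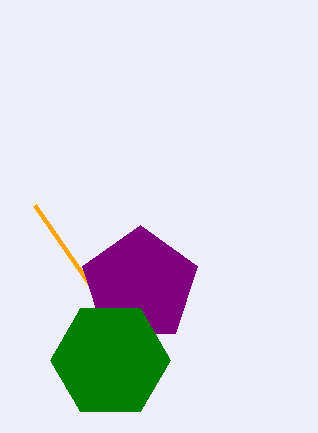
x1_1 = 35, cx_2 = 140, cy_2 = 285, r_2 = 60, cy_3 = 360, r_3 = 60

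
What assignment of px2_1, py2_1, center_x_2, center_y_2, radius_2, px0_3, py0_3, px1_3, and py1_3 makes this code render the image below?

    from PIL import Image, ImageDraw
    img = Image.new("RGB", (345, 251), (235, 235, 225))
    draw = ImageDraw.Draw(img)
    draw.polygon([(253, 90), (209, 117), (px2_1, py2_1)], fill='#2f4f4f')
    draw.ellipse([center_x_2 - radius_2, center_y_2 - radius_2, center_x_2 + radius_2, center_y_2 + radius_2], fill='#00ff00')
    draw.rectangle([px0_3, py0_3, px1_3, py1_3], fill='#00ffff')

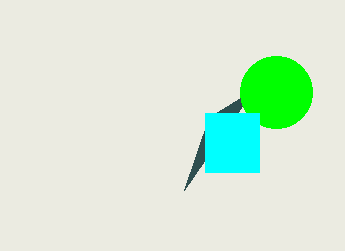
px2_1 = 184
py2_1 = 190
center_x_2 = 276
center_y_2 = 92
radius_2 = 36
px0_3 = 205
py0_3 = 113
px1_3 = 259
py1_3 = 172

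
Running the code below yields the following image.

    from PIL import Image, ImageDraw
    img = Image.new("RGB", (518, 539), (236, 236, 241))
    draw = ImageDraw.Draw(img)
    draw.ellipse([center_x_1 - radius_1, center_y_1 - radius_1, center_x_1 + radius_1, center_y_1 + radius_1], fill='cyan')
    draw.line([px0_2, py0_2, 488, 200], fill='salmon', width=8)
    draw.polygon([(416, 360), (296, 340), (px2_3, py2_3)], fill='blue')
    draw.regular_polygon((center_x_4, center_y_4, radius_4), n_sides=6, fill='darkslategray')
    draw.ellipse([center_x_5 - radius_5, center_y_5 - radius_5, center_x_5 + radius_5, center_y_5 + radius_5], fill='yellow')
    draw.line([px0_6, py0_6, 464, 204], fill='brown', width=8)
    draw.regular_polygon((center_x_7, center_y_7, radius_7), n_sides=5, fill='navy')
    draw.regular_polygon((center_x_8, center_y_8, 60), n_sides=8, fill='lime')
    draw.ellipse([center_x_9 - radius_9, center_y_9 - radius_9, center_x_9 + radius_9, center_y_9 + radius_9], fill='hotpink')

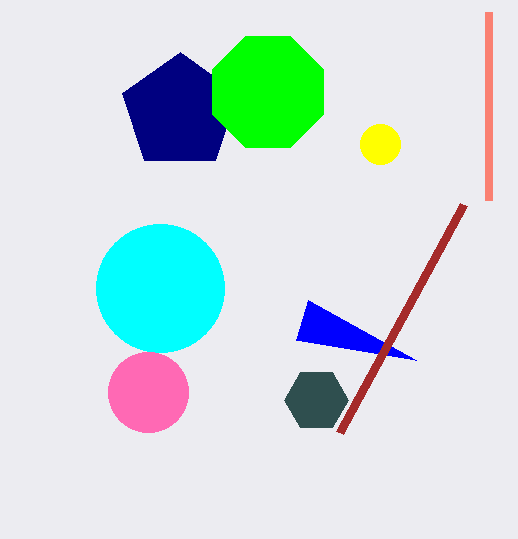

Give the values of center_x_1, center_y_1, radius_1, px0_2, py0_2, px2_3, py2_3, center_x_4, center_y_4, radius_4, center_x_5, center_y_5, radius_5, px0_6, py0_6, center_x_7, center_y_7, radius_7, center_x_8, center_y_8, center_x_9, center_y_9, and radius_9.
center_x_1 = 160, center_y_1 = 288, radius_1 = 64, px0_2 = 488, py0_2 = 12, px2_3 = 308, py2_3 = 300, center_x_4 = 316, center_y_4 = 400, radius_4 = 32, center_x_5 = 380, center_y_5 = 144, radius_5 = 20, px0_6 = 340, py0_6 = 432, center_x_7 = 180, center_y_7 = 112, radius_7 = 60, center_x_8 = 268, center_y_8 = 92, center_x_9 = 148, center_y_9 = 392, radius_9 = 40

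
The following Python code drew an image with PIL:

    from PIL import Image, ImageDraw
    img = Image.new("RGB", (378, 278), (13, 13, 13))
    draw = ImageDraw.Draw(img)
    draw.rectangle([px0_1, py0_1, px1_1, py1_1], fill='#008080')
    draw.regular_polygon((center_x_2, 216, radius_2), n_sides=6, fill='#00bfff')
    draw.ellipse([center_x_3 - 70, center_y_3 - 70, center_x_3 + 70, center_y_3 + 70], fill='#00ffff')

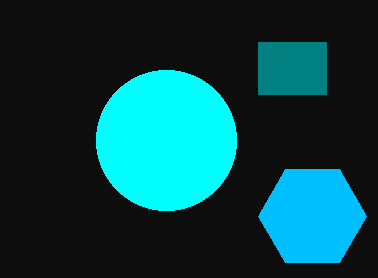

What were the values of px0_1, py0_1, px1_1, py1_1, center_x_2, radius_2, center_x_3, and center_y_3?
px0_1 = 258, py0_1 = 42, px1_1 = 326, py1_1 = 94, center_x_2 = 312, radius_2 = 54, center_x_3 = 166, center_y_3 = 140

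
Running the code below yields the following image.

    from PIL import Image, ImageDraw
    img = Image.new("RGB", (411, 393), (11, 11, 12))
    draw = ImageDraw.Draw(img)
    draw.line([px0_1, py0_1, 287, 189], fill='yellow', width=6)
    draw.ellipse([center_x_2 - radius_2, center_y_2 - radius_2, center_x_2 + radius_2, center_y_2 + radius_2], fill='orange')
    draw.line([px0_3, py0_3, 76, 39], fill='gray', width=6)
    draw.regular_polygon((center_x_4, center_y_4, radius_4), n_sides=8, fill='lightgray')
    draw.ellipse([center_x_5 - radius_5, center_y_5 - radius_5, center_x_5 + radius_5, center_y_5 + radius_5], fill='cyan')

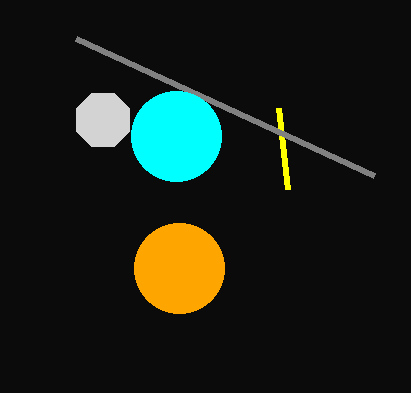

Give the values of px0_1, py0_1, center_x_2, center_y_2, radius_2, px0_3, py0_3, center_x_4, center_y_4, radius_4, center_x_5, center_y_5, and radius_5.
px0_1 = 278; py0_1 = 108; center_x_2 = 179; center_y_2 = 268; radius_2 = 45; px0_3 = 374; py0_3 = 176; center_x_4 = 103; center_y_4 = 120; radius_4 = 29; center_x_5 = 176; center_y_5 = 136; radius_5 = 45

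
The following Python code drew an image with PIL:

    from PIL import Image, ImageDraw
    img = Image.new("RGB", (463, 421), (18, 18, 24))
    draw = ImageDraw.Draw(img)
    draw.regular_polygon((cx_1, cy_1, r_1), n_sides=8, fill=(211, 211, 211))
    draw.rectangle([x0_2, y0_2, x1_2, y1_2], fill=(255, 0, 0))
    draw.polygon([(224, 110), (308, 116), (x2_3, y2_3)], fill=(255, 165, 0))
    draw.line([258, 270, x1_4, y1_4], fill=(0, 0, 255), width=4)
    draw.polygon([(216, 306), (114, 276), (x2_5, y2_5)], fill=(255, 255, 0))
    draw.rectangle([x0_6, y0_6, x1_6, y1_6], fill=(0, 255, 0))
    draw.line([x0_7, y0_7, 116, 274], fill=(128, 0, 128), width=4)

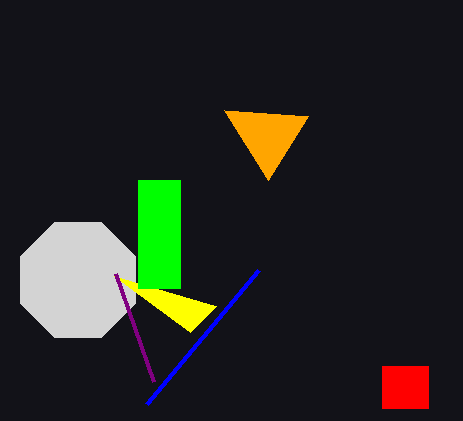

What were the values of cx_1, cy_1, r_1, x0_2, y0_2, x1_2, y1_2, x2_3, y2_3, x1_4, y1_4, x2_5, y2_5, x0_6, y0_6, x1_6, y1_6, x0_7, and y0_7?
cx_1 = 78; cy_1 = 280; r_1 = 62; x0_2 = 382; y0_2 = 366; x1_2 = 428; y1_2 = 408; x2_3 = 268; y2_3 = 180; x1_4 = 146; y1_4 = 404; x2_5 = 190; y2_5 = 332; x0_6 = 138; y0_6 = 180; x1_6 = 180; y1_6 = 288; x0_7 = 154; y0_7 = 382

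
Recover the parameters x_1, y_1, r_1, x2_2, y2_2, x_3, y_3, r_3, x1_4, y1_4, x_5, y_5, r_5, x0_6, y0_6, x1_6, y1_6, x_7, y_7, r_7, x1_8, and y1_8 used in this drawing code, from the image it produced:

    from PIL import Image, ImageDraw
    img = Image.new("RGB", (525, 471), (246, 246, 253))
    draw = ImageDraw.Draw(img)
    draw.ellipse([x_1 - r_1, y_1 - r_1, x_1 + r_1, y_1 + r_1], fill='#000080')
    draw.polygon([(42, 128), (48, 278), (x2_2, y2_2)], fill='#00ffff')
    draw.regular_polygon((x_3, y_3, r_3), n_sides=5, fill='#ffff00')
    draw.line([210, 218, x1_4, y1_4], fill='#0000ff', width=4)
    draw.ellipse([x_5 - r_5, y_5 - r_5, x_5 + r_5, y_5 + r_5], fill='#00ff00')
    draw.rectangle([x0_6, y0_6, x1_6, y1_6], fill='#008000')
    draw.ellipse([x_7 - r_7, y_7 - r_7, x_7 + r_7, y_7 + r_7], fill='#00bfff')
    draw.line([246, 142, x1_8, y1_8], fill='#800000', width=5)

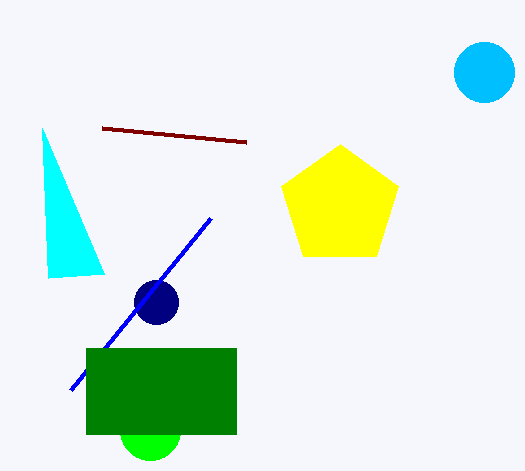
x_1 = 156, y_1 = 302, r_1 = 22, x2_2 = 104, y2_2 = 274, x_3 = 340, y_3 = 206, r_3 = 62, x1_4 = 70, y1_4 = 390, x_5 = 150, y_5 = 430, r_5 = 30, x0_6 = 86, y0_6 = 348, x1_6 = 236, y1_6 = 434, x_7 = 484, y_7 = 72, r_7 = 30, x1_8 = 102, y1_8 = 128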